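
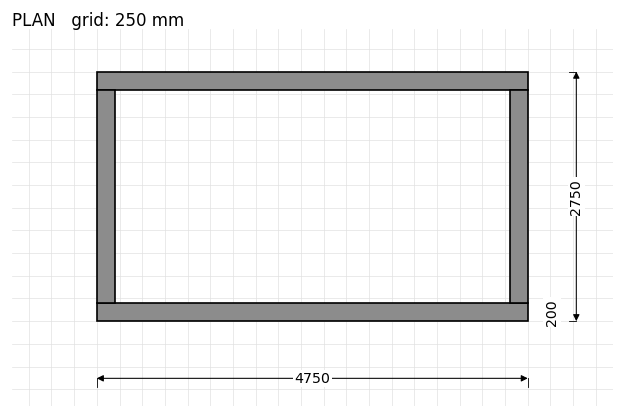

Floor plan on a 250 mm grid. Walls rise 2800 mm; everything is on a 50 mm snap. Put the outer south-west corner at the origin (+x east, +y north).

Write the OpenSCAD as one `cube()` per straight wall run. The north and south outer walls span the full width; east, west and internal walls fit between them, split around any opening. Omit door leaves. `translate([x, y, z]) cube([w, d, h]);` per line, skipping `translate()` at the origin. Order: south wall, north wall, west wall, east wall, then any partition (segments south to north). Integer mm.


cube([4750, 200, 2800]);
translate([0, 2550, 0]) cube([4750, 200, 2800]);
translate([0, 200, 0]) cube([200, 2350, 2800]);
translate([4550, 200, 0]) cube([200, 2350, 2800]);


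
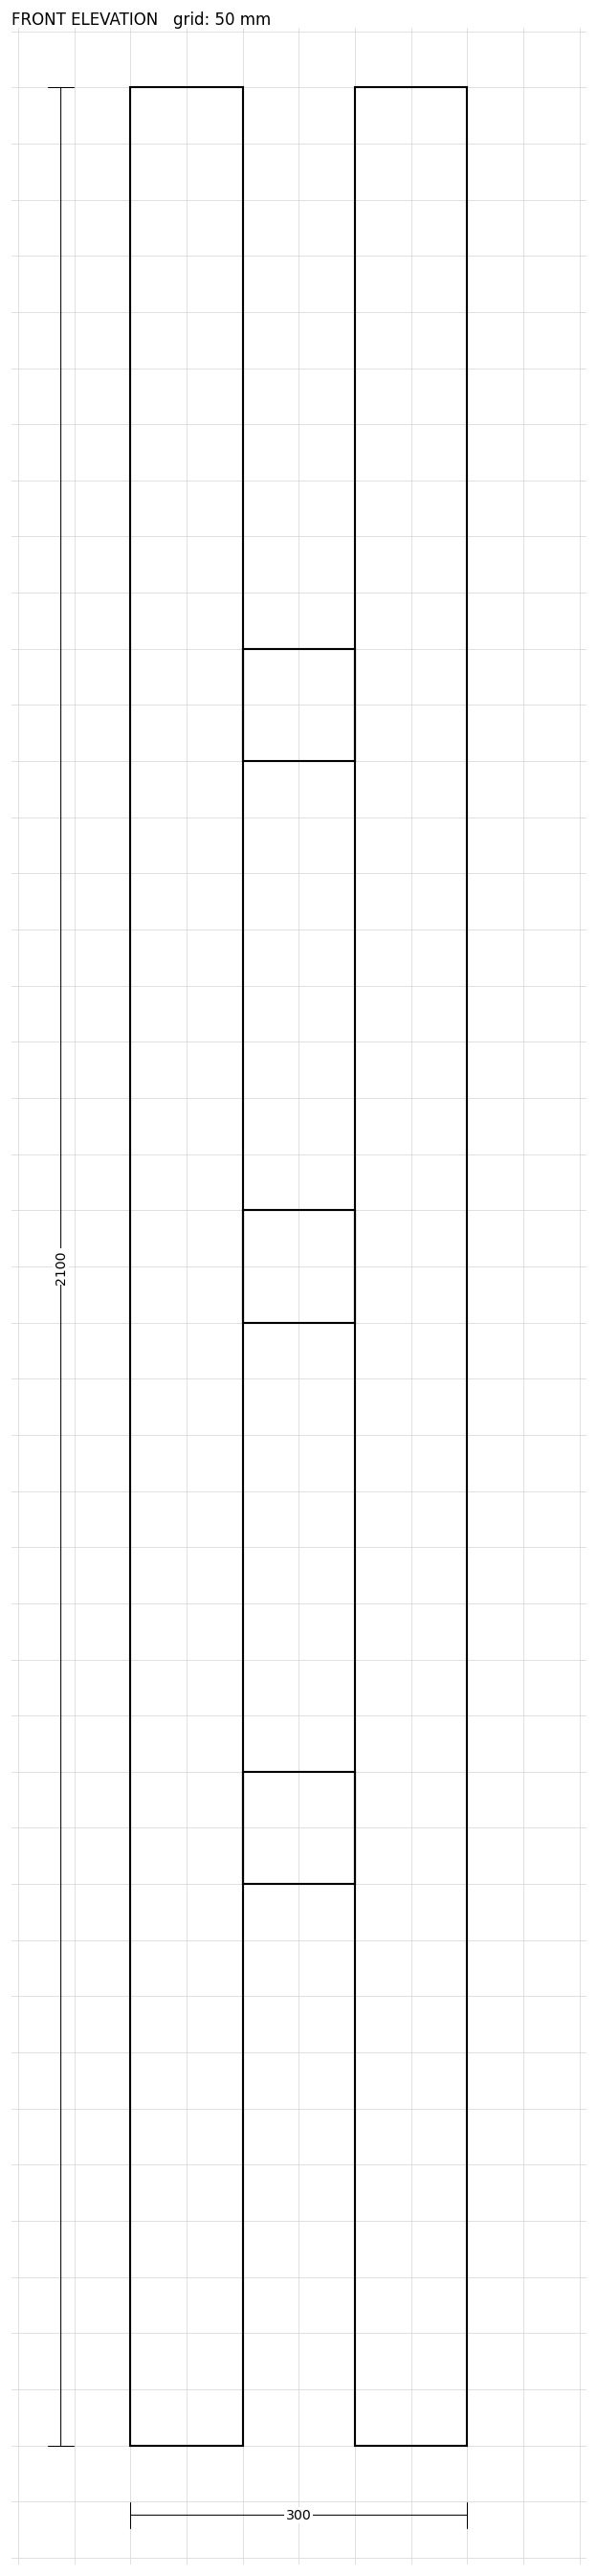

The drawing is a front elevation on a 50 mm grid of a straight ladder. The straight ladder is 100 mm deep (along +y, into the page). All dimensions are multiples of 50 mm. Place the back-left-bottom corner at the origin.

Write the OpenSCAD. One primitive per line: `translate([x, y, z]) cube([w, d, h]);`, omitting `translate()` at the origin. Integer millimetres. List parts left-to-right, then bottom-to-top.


cube([100, 100, 2100]);
translate([100, 0, 500]) cube([100, 100, 100]);
translate([100, 0, 1000]) cube([100, 100, 100]);
translate([100, 0, 1500]) cube([100, 100, 100]);
translate([200, 0, 0]) cube([100, 100, 2100]);


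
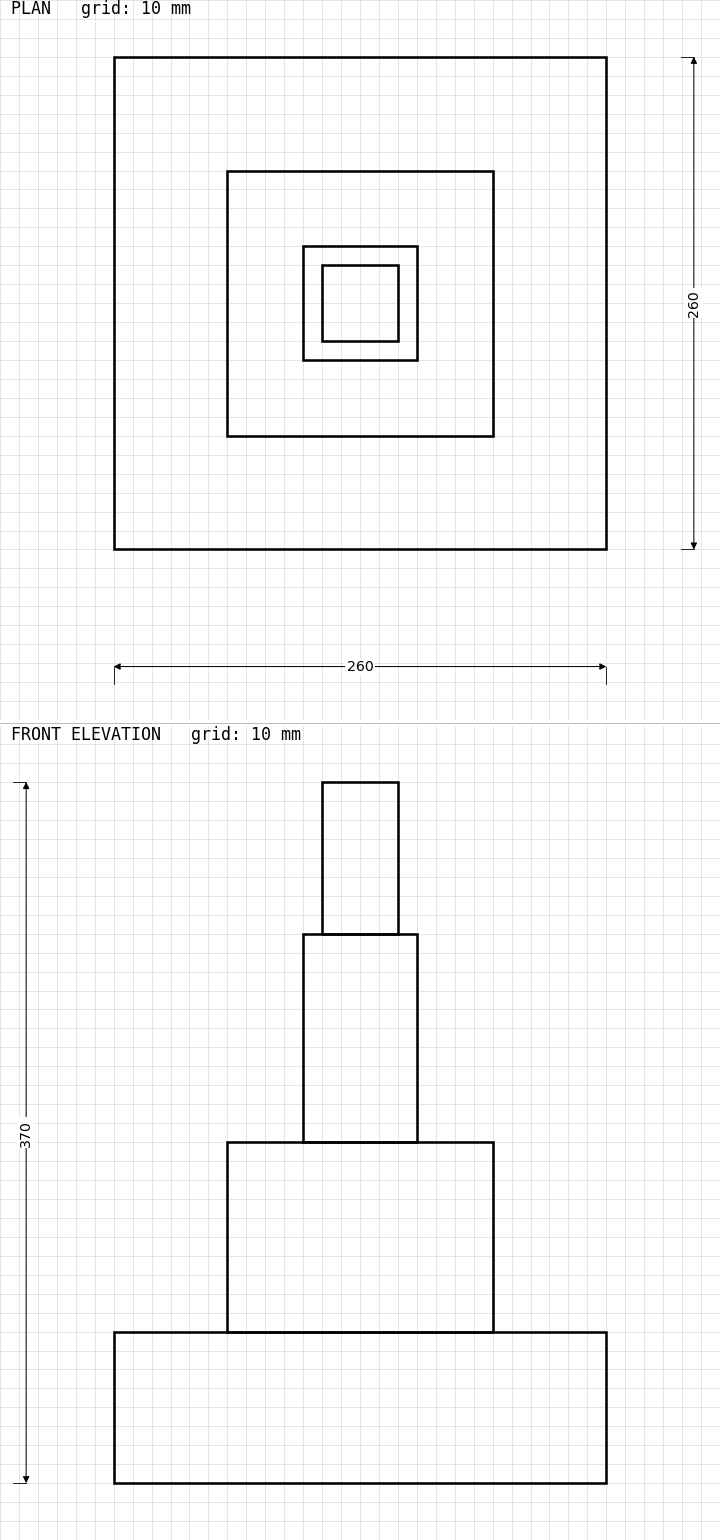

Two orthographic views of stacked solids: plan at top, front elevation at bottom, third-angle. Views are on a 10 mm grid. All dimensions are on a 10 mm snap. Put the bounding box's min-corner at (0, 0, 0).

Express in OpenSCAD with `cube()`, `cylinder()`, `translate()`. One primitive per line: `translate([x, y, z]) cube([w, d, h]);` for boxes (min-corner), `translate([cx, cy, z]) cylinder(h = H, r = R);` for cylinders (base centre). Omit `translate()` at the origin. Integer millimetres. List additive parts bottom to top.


cube([260, 260, 80]);
translate([60, 60, 80]) cube([140, 140, 100]);
translate([100, 100, 180]) cube([60, 60, 110]);
translate([110, 110, 290]) cube([40, 40, 80]);


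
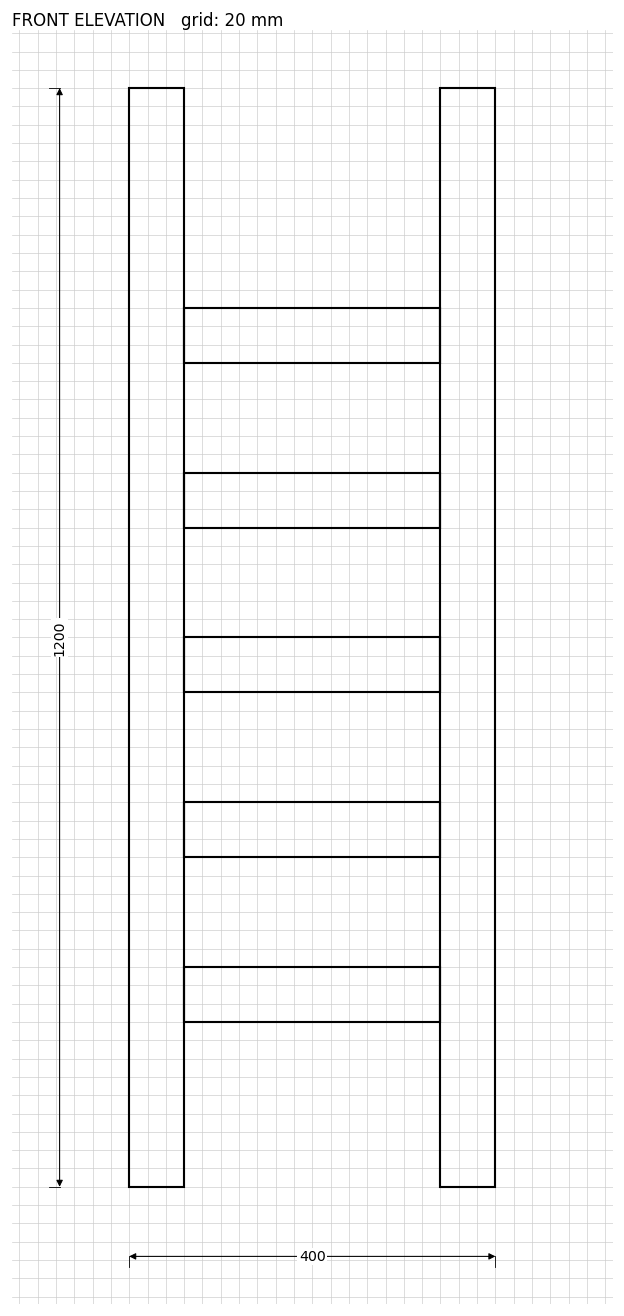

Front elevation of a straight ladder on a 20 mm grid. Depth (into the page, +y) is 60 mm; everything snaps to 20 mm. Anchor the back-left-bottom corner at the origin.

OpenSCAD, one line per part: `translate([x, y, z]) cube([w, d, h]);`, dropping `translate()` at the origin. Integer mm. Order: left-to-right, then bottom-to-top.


cube([60, 60, 1200]);
translate([60, 0, 180]) cube([280, 60, 60]);
translate([60, 0, 360]) cube([280, 60, 60]);
translate([60, 0, 540]) cube([280, 60, 60]);
translate([60, 0, 720]) cube([280, 60, 60]);
translate([60, 0, 900]) cube([280, 60, 60]);
translate([340, 0, 0]) cube([60, 60, 1200]);


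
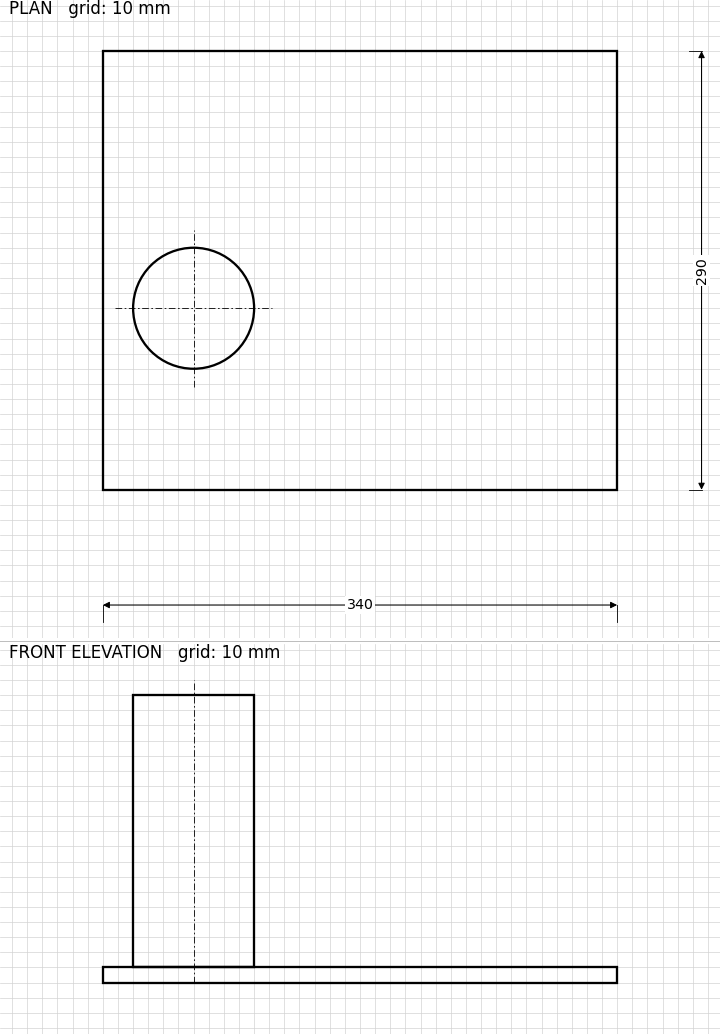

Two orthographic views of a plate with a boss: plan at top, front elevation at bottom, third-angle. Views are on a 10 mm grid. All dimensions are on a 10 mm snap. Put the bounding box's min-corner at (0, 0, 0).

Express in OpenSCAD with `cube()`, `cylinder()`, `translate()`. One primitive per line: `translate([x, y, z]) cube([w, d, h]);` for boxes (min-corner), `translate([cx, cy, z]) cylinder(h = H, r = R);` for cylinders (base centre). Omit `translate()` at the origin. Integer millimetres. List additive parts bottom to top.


cube([340, 290, 10]);
translate([60, 120, 10]) cylinder(h = 180, r = 40);


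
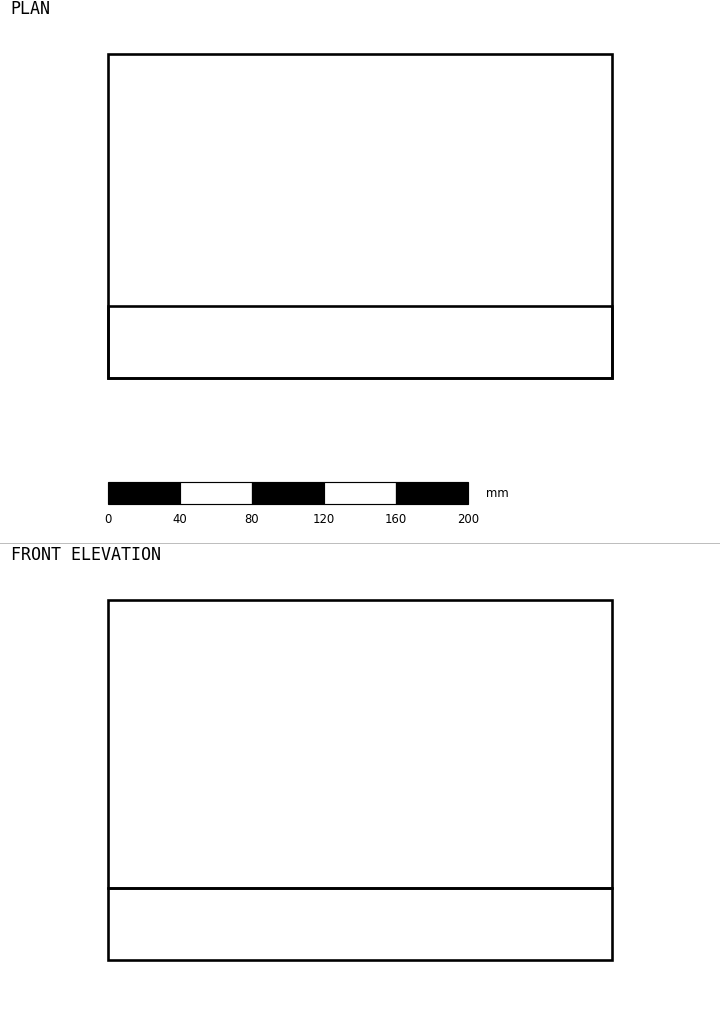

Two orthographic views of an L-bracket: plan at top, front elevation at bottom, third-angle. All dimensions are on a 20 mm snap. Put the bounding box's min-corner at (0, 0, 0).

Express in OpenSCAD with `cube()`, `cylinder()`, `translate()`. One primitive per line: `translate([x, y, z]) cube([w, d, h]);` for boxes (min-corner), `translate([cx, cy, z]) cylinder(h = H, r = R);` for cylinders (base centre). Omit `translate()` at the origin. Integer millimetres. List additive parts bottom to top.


cube([280, 180, 40]);
translate([0, 0, 40]) cube([280, 40, 160]);


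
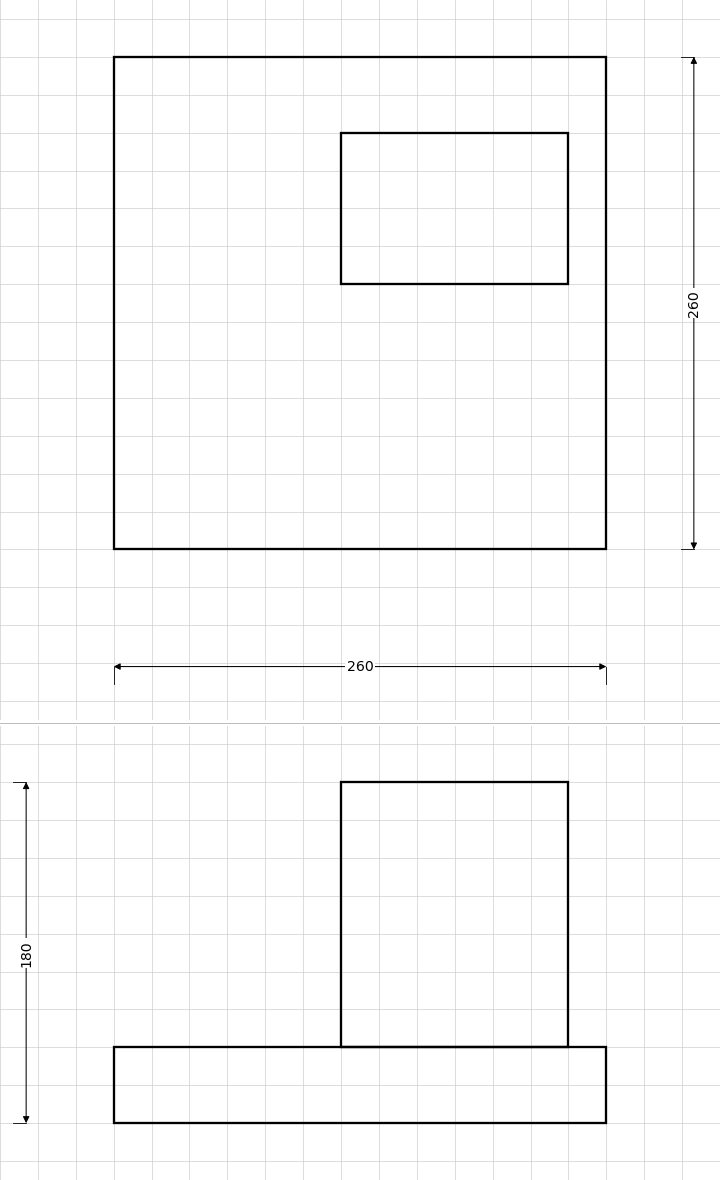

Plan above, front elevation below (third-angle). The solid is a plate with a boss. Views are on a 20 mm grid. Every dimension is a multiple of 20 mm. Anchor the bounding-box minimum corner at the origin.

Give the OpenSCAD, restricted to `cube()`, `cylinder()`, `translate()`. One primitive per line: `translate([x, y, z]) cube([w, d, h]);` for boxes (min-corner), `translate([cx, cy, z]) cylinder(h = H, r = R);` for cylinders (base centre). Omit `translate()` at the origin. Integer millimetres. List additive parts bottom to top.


cube([260, 260, 40]);
translate([120, 140, 40]) cube([120, 80, 140]);


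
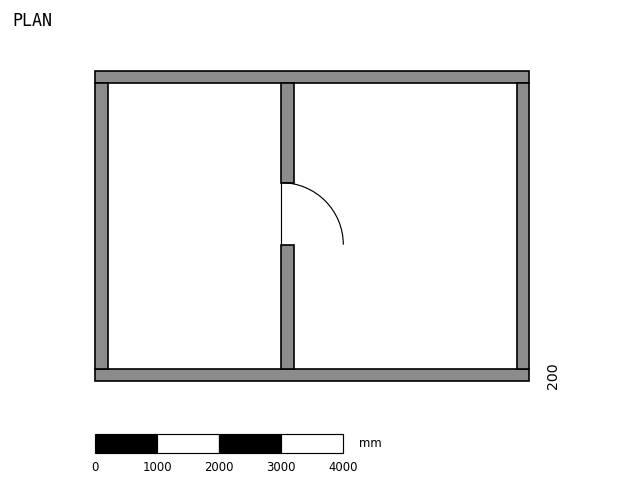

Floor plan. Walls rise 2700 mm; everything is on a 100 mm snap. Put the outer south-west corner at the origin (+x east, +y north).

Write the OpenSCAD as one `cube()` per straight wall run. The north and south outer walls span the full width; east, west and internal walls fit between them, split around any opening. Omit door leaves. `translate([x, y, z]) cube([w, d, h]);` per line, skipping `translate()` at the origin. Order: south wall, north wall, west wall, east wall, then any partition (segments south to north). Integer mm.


cube([7000, 200, 2700]);
translate([0, 4800, 0]) cube([7000, 200, 2700]);
translate([0, 200, 0]) cube([200, 4600, 2700]);
translate([6800, 200, 0]) cube([200, 4600, 2700]);
translate([3000, 200, 0]) cube([200, 2000, 2700]);
translate([3000, 3200, 0]) cube([200, 1600, 2700]);


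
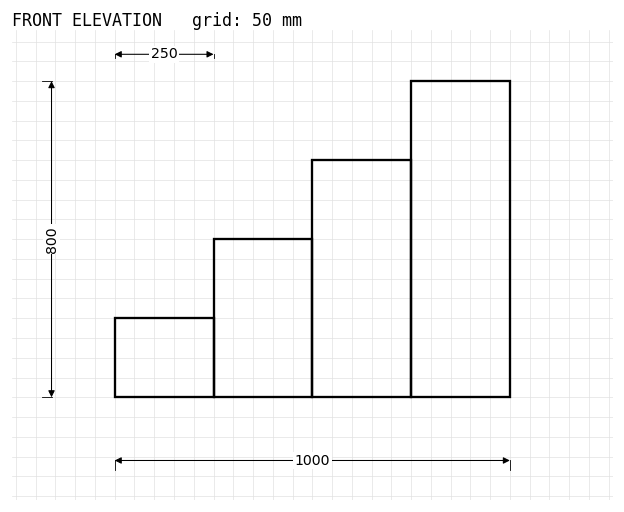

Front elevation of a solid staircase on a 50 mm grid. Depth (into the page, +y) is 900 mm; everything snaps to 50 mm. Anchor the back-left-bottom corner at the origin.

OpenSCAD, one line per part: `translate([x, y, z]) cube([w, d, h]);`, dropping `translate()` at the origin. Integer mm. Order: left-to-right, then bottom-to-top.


cube([250, 900, 200]);
translate([250, 0, 0]) cube([250, 900, 400]);
translate([500, 0, 0]) cube([250, 900, 600]);
translate([750, 0, 0]) cube([250, 900, 800]);


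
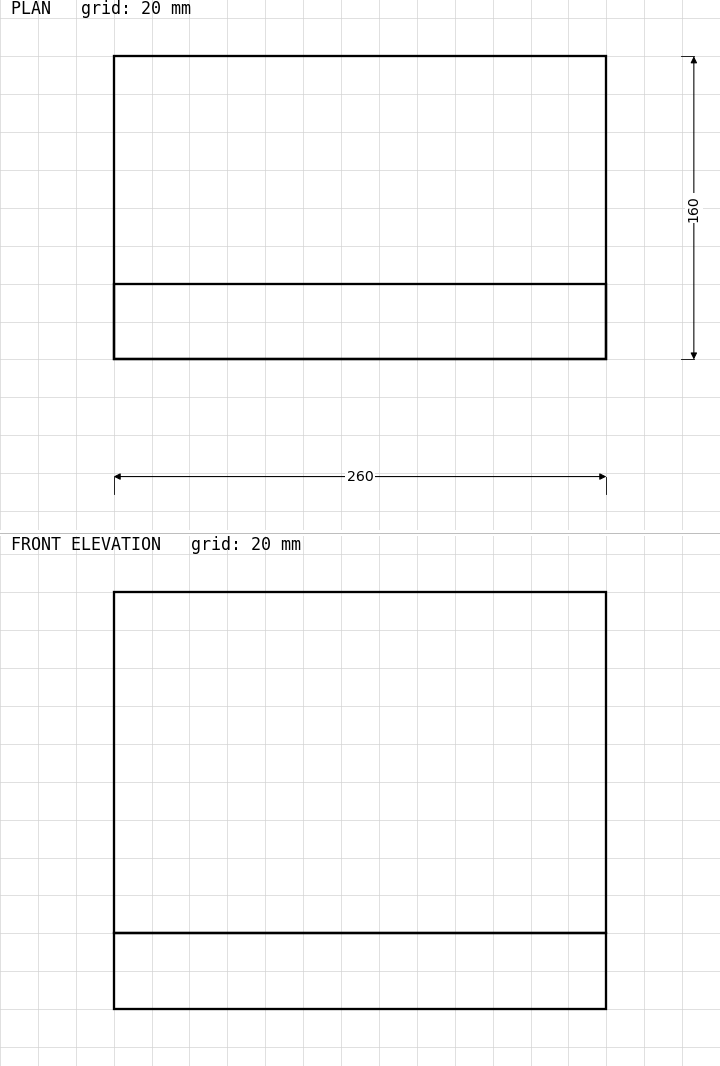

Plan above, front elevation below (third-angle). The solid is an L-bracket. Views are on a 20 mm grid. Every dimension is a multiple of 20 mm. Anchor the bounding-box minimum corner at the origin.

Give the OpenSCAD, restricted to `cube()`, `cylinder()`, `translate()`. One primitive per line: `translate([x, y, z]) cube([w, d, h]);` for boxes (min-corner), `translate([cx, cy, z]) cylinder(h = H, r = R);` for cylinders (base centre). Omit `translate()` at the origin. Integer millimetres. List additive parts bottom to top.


cube([260, 160, 40]);
translate([0, 0, 40]) cube([260, 40, 180]);


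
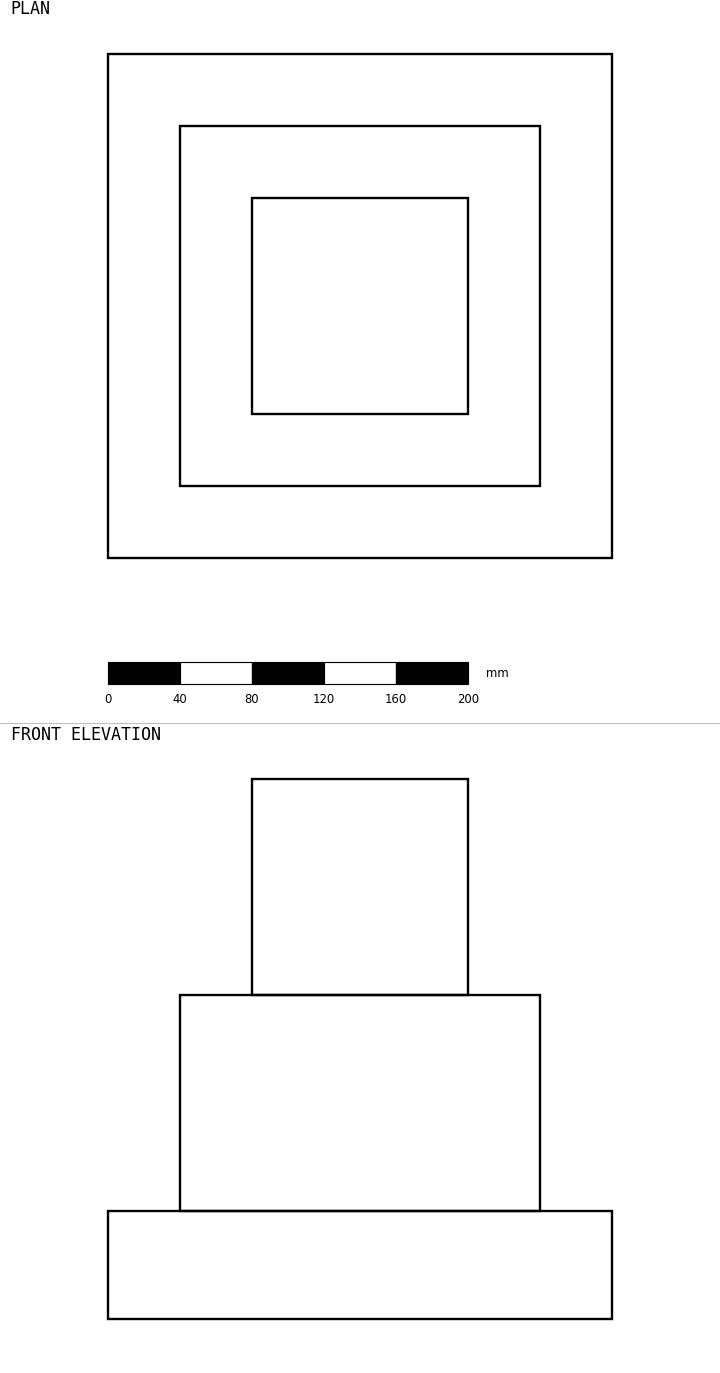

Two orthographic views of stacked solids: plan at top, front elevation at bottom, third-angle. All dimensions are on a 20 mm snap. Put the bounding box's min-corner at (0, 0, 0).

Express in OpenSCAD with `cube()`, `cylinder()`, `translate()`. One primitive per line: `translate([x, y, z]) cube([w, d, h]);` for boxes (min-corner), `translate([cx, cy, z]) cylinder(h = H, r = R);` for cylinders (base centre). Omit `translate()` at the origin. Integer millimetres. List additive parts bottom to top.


cube([280, 280, 60]);
translate([40, 40, 60]) cube([200, 200, 120]);
translate([80, 80, 180]) cube([120, 120, 120]);


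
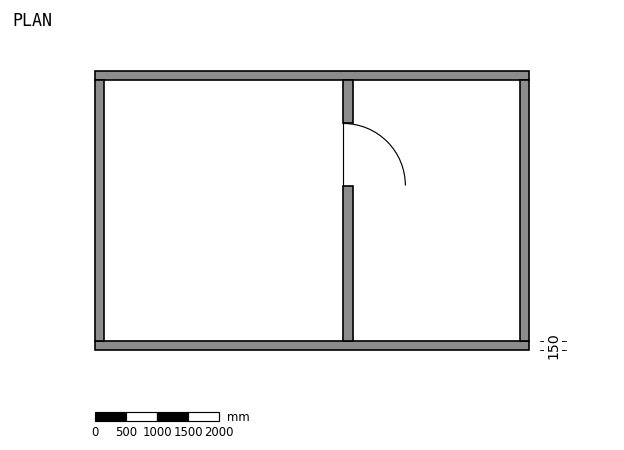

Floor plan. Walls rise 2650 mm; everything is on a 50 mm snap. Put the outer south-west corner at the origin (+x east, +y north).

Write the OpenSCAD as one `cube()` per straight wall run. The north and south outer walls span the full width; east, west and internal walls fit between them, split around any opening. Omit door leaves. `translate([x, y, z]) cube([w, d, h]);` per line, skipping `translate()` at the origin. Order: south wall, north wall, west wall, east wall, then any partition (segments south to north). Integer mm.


cube([7000, 150, 2650]);
translate([0, 4350, 0]) cube([7000, 150, 2650]);
translate([0, 150, 0]) cube([150, 4200, 2650]);
translate([6850, 150, 0]) cube([150, 4200, 2650]);
translate([4000, 150, 0]) cube([150, 2500, 2650]);
translate([4000, 3650, 0]) cube([150, 700, 2650]);


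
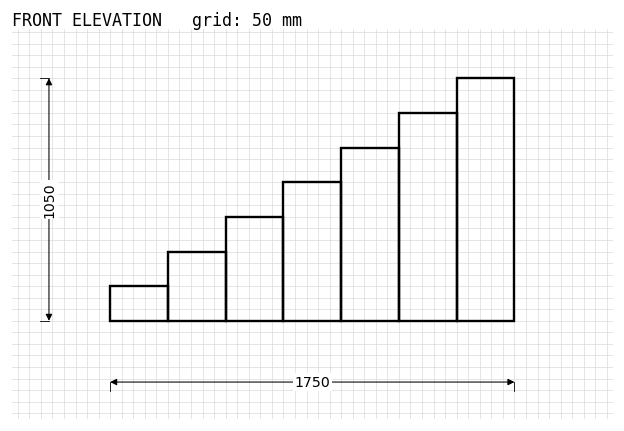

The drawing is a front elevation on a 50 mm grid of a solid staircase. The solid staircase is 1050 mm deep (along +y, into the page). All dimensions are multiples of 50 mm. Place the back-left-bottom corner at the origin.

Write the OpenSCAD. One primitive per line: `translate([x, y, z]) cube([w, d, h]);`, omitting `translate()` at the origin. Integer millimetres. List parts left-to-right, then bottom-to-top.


cube([250, 1050, 150]);
translate([250, 0, 0]) cube([250, 1050, 300]);
translate([500, 0, 0]) cube([250, 1050, 450]);
translate([750, 0, 0]) cube([250, 1050, 600]);
translate([1000, 0, 0]) cube([250, 1050, 750]);
translate([1250, 0, 0]) cube([250, 1050, 900]);
translate([1500, 0, 0]) cube([250, 1050, 1050]);


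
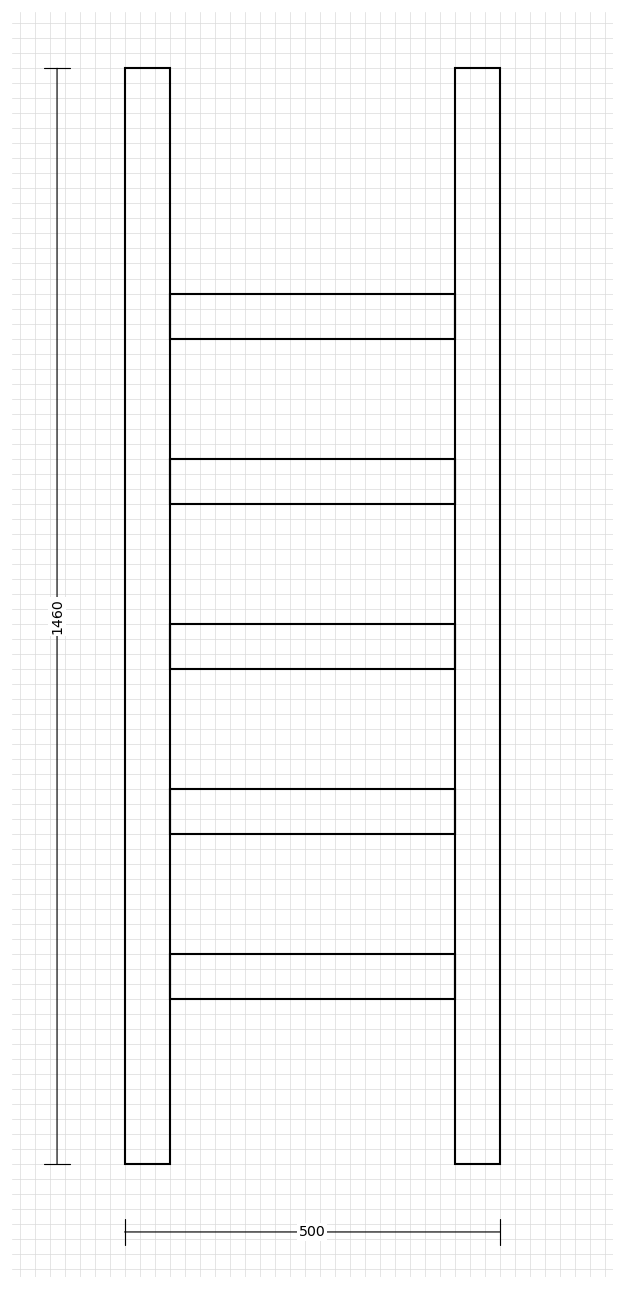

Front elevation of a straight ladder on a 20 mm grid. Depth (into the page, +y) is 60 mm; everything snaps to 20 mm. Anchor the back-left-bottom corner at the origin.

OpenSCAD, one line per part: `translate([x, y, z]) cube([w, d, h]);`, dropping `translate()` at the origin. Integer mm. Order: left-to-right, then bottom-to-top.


cube([60, 60, 1460]);
translate([60, 0, 220]) cube([380, 60, 60]);
translate([60, 0, 440]) cube([380, 60, 60]);
translate([60, 0, 660]) cube([380, 60, 60]);
translate([60, 0, 880]) cube([380, 60, 60]);
translate([60, 0, 1100]) cube([380, 60, 60]);
translate([440, 0, 0]) cube([60, 60, 1460]);


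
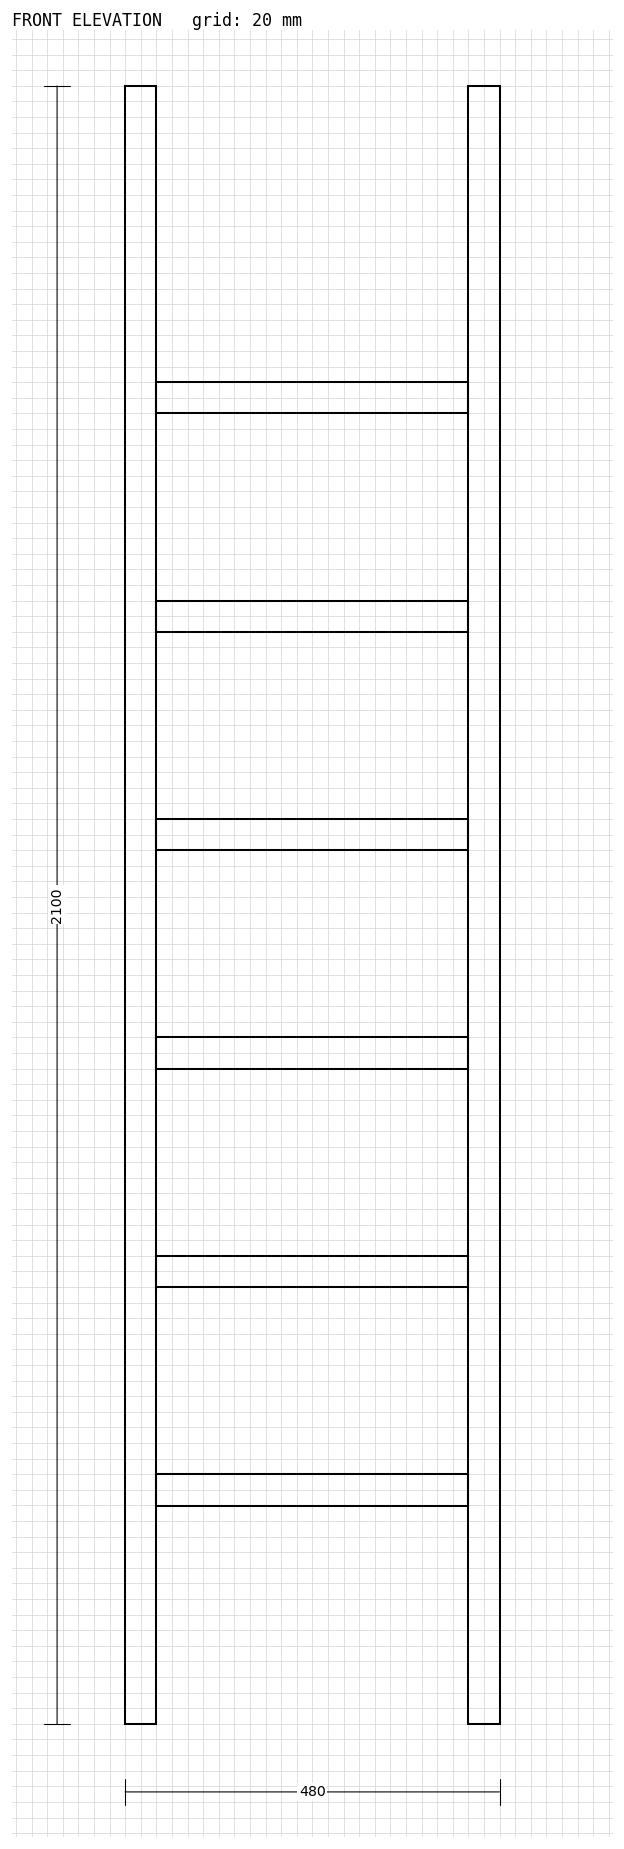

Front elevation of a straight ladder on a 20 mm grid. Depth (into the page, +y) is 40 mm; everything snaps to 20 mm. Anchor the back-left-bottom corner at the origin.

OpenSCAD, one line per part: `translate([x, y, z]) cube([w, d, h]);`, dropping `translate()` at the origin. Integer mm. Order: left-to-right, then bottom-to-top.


cube([40, 40, 2100]);
translate([40, 0, 280]) cube([400, 40, 40]);
translate([40, 0, 560]) cube([400, 40, 40]);
translate([40, 0, 840]) cube([400, 40, 40]);
translate([40, 0, 1120]) cube([400, 40, 40]);
translate([40, 0, 1400]) cube([400, 40, 40]);
translate([40, 0, 1680]) cube([400, 40, 40]);
translate([440, 0, 0]) cube([40, 40, 2100]);


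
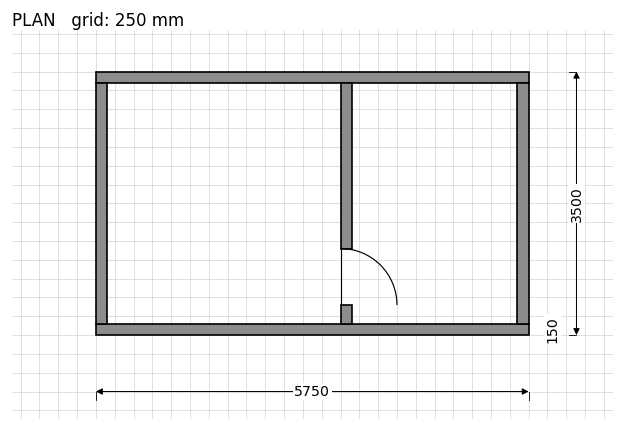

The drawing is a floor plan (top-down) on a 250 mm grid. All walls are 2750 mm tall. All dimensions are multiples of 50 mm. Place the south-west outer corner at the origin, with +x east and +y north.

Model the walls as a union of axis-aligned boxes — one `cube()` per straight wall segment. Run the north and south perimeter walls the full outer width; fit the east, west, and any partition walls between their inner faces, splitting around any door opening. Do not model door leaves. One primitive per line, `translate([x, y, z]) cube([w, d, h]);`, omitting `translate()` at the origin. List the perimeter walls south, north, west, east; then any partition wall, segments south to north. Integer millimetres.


cube([5750, 150, 2750]);
translate([0, 3350, 0]) cube([5750, 150, 2750]);
translate([0, 150, 0]) cube([150, 3200, 2750]);
translate([5600, 150, 0]) cube([150, 3200, 2750]);
translate([3250, 150, 0]) cube([150, 250, 2750]);
translate([3250, 1150, 0]) cube([150, 2200, 2750]);


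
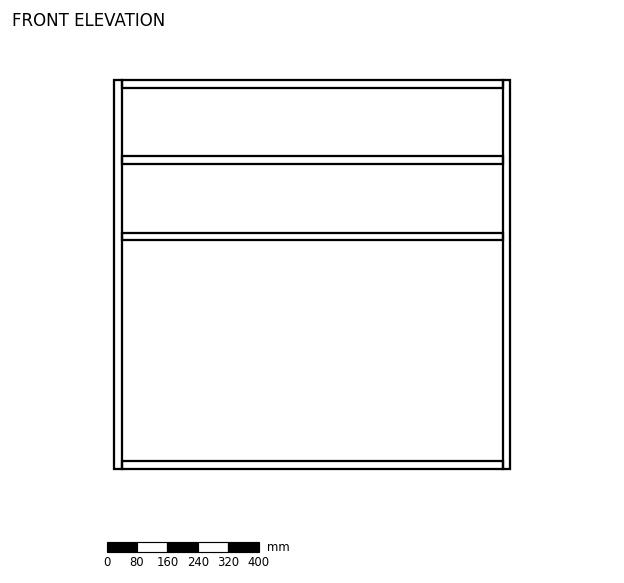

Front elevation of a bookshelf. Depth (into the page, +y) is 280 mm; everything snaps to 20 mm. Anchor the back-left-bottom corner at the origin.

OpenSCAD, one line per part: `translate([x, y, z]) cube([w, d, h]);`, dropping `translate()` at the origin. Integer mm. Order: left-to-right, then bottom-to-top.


cube([20, 280, 1020]);
translate([20, 0, 0]) cube([1000, 280, 20]);
translate([20, 0, 600]) cube([1000, 280, 20]);
translate([20, 0, 800]) cube([1000, 280, 20]);
translate([20, 0, 1000]) cube([1000, 280, 20]);
translate([1020, 0, 0]) cube([20, 280, 1020]);


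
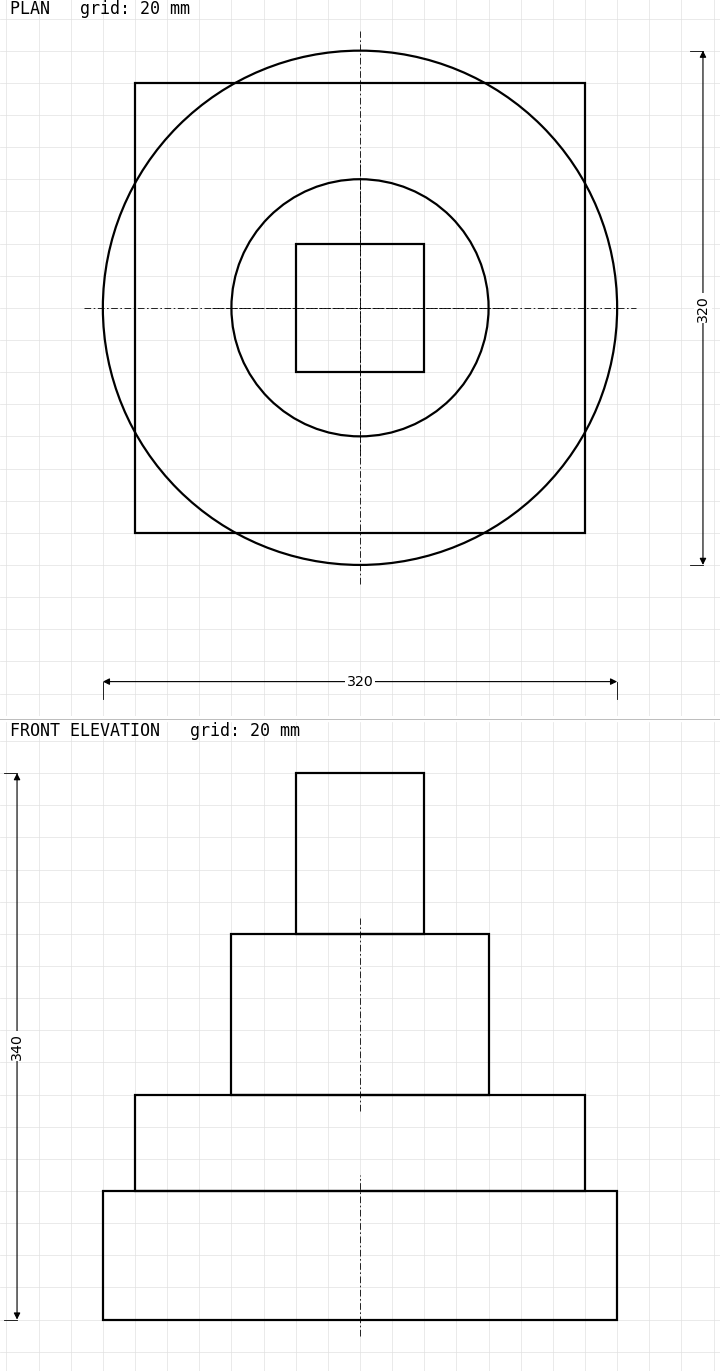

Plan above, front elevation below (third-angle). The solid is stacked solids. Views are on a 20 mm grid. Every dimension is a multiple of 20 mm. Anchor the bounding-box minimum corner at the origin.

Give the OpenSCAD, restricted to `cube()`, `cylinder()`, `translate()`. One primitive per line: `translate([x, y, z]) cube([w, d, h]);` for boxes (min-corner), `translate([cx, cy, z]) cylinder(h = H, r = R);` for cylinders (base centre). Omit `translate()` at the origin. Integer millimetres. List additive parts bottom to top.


translate([160, 160, 0]) cylinder(h = 80, r = 160);
translate([20, 20, 80]) cube([280, 280, 60]);
translate([160, 160, 140]) cylinder(h = 100, r = 80);
translate([120, 120, 240]) cube([80, 80, 100]);


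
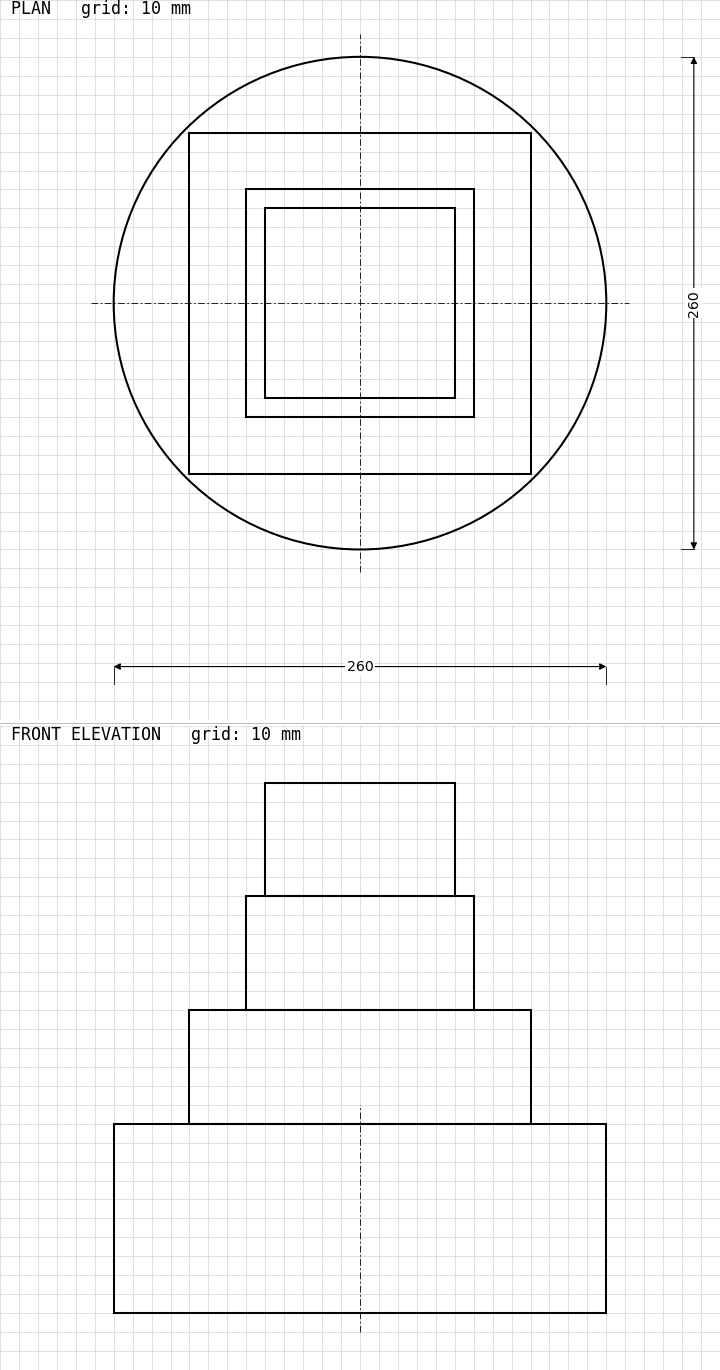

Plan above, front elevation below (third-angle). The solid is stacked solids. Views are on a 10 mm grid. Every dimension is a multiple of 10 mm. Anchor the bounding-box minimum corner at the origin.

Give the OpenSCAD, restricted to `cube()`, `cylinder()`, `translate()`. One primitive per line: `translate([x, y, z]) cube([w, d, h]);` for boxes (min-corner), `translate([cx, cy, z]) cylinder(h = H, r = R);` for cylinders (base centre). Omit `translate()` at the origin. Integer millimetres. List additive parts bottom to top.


translate([130, 130, 0]) cylinder(h = 100, r = 130);
translate([40, 40, 100]) cube([180, 180, 60]);
translate([70, 70, 160]) cube([120, 120, 60]);
translate([80, 80, 220]) cube([100, 100, 60]);


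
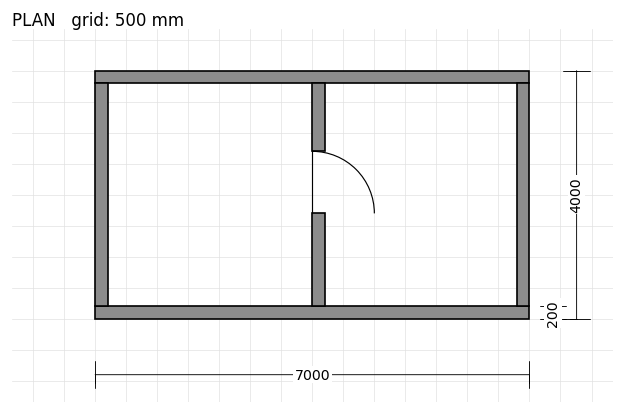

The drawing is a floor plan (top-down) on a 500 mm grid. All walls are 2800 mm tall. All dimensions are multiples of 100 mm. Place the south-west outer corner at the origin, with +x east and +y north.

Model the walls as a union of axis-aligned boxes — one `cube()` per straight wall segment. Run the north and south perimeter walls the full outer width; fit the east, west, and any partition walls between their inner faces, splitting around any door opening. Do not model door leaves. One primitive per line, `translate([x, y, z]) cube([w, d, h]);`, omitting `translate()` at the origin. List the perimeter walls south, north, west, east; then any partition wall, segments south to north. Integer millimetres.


cube([7000, 200, 2800]);
translate([0, 3800, 0]) cube([7000, 200, 2800]);
translate([0, 200, 0]) cube([200, 3600, 2800]);
translate([6800, 200, 0]) cube([200, 3600, 2800]);
translate([3500, 200, 0]) cube([200, 1500, 2800]);
translate([3500, 2700, 0]) cube([200, 1100, 2800]);


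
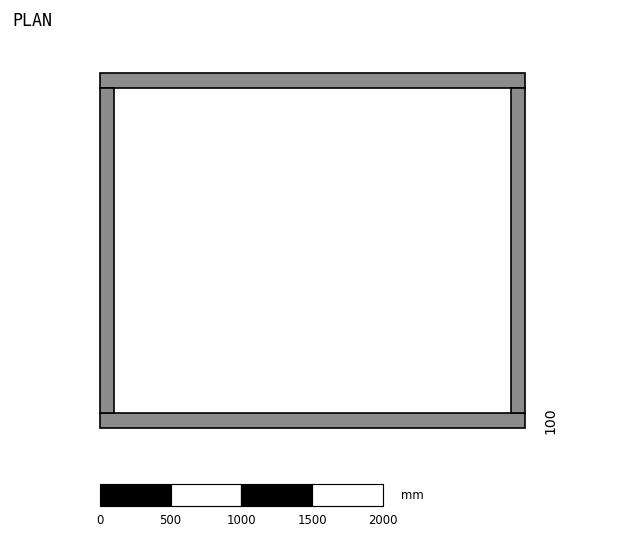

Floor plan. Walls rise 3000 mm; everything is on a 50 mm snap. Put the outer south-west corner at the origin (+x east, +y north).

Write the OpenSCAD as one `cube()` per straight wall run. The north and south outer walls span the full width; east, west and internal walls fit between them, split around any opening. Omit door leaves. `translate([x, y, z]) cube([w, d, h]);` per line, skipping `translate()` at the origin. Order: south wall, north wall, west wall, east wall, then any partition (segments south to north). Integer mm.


cube([3000, 100, 3000]);
translate([0, 2400, 0]) cube([3000, 100, 3000]);
translate([0, 100, 0]) cube([100, 2300, 3000]);
translate([2900, 100, 0]) cube([100, 2300, 3000]);


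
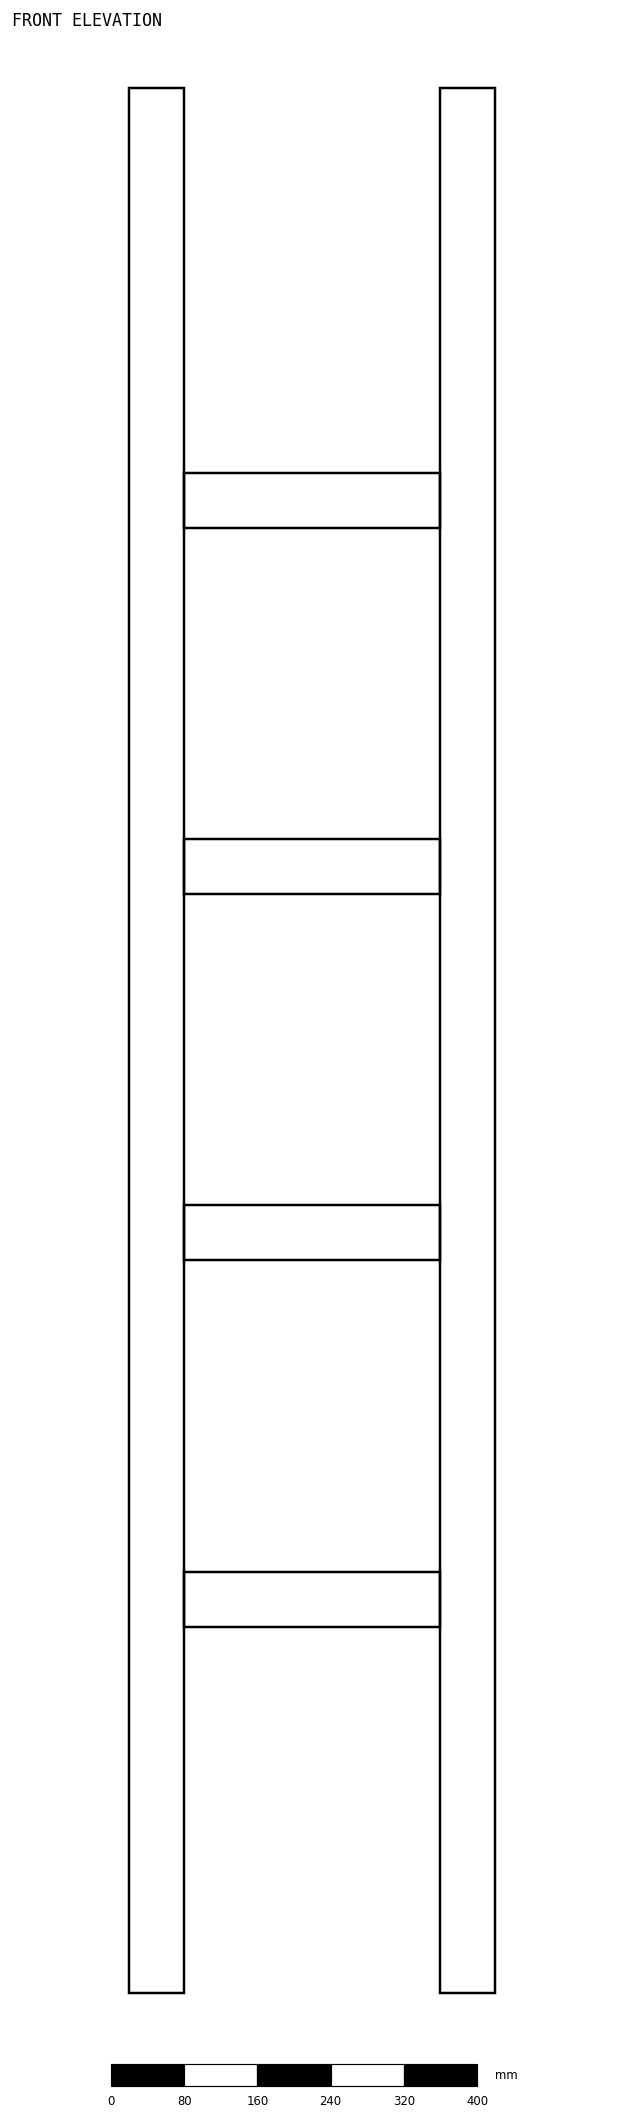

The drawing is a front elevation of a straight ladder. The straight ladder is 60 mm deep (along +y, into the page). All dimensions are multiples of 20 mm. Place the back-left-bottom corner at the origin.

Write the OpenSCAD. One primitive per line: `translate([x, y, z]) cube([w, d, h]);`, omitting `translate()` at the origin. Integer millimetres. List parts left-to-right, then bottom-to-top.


cube([60, 60, 2080]);
translate([60, 0, 400]) cube([280, 60, 60]);
translate([60, 0, 800]) cube([280, 60, 60]);
translate([60, 0, 1200]) cube([280, 60, 60]);
translate([60, 0, 1600]) cube([280, 60, 60]);
translate([340, 0, 0]) cube([60, 60, 2080]);


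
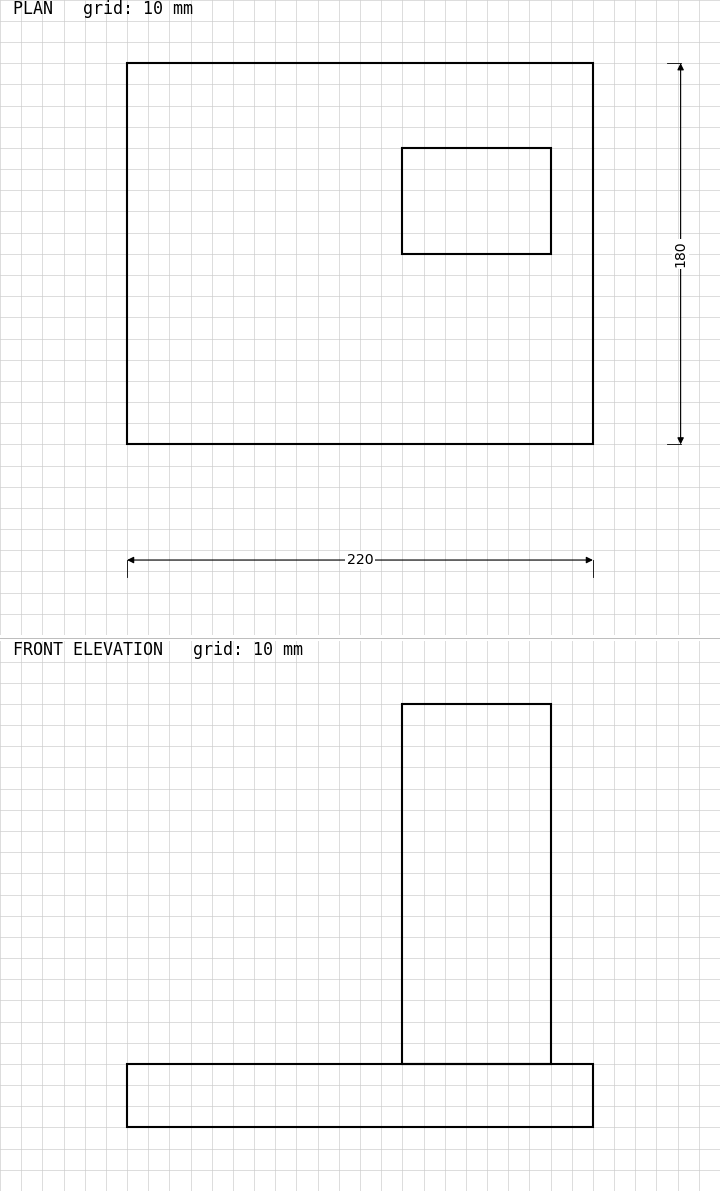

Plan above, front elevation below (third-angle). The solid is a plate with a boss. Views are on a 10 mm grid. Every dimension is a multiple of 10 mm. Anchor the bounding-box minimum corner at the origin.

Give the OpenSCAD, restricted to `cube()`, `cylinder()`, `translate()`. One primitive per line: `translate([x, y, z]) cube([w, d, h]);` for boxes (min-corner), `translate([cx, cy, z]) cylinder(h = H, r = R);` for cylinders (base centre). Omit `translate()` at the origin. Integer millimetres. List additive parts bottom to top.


cube([220, 180, 30]);
translate([130, 90, 30]) cube([70, 50, 170]);


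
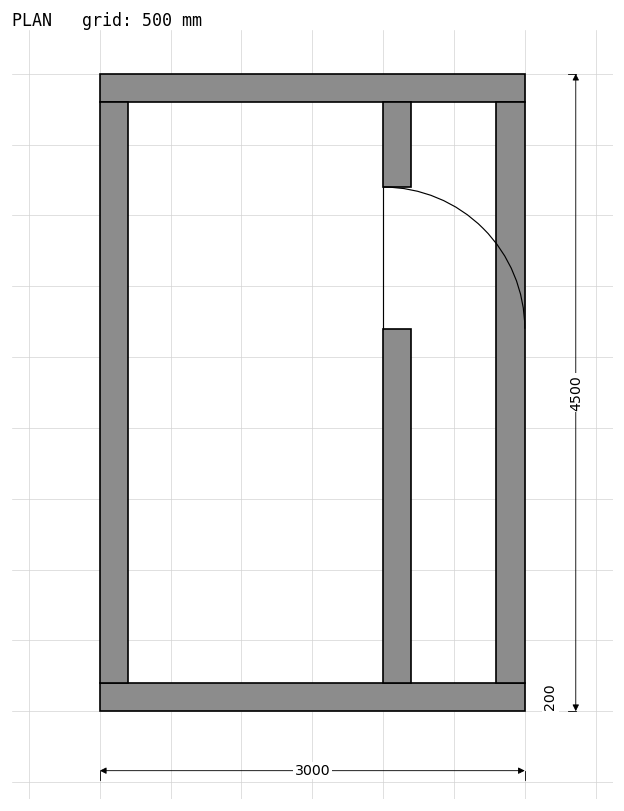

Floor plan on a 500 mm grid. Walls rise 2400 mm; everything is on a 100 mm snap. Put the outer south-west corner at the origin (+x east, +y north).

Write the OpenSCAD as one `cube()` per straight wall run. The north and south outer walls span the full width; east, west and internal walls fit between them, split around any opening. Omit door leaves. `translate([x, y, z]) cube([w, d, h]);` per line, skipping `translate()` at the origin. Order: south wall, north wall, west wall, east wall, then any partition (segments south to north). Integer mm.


cube([3000, 200, 2400]);
translate([0, 4300, 0]) cube([3000, 200, 2400]);
translate([0, 200, 0]) cube([200, 4100, 2400]);
translate([2800, 200, 0]) cube([200, 4100, 2400]);
translate([2000, 200, 0]) cube([200, 2500, 2400]);
translate([2000, 3700, 0]) cube([200, 600, 2400]);


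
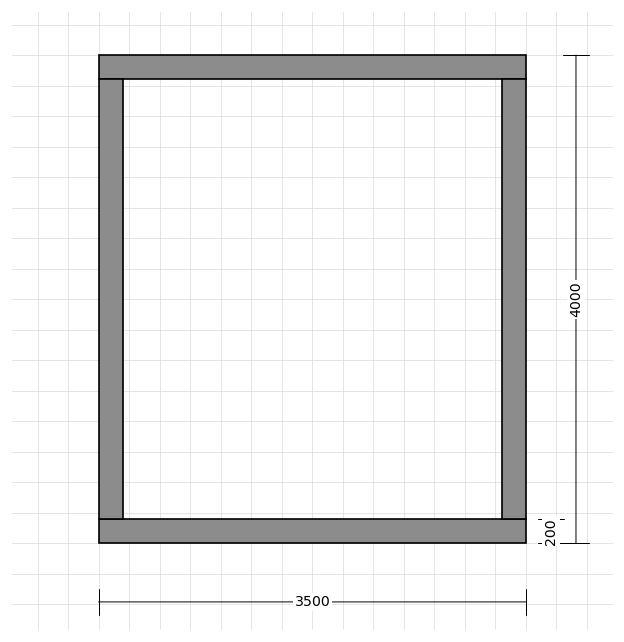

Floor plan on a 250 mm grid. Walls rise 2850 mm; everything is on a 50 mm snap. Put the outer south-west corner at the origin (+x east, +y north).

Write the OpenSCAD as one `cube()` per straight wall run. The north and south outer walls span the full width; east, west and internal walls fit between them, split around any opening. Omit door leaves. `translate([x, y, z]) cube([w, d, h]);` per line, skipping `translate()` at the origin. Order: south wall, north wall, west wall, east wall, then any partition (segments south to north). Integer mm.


cube([3500, 200, 2850]);
translate([0, 3800, 0]) cube([3500, 200, 2850]);
translate([0, 200, 0]) cube([200, 3600, 2850]);
translate([3300, 200, 0]) cube([200, 3600, 2850]);


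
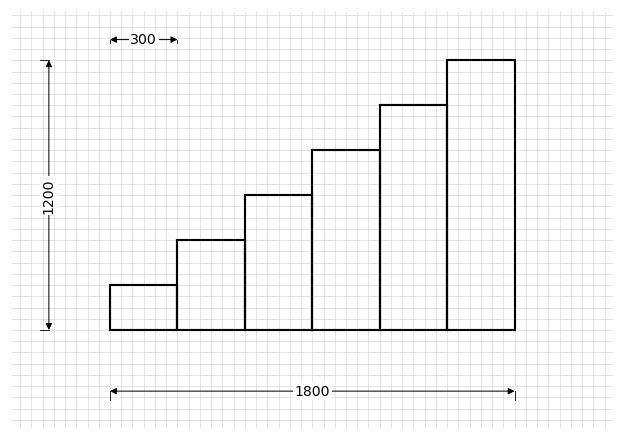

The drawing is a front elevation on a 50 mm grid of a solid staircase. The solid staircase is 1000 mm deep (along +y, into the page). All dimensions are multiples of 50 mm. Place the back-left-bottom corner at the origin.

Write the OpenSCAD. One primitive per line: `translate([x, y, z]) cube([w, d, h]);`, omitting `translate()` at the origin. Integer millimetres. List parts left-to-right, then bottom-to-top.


cube([300, 1000, 200]);
translate([300, 0, 0]) cube([300, 1000, 400]);
translate([600, 0, 0]) cube([300, 1000, 600]);
translate([900, 0, 0]) cube([300, 1000, 800]);
translate([1200, 0, 0]) cube([300, 1000, 1000]);
translate([1500, 0, 0]) cube([300, 1000, 1200]);


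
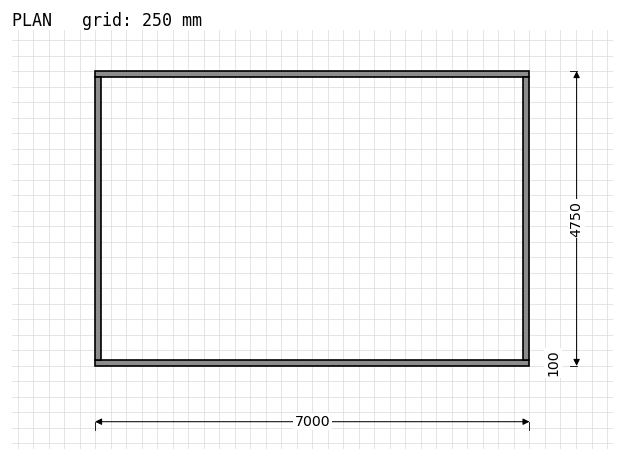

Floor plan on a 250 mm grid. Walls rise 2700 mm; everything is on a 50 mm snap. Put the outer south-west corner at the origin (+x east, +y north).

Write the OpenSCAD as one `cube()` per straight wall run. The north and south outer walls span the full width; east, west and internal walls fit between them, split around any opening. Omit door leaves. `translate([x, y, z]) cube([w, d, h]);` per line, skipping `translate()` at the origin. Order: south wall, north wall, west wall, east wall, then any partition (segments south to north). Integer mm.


cube([7000, 100, 2700]);
translate([0, 4650, 0]) cube([7000, 100, 2700]);
translate([0, 100, 0]) cube([100, 4550, 2700]);
translate([6900, 100, 0]) cube([100, 4550, 2700]);


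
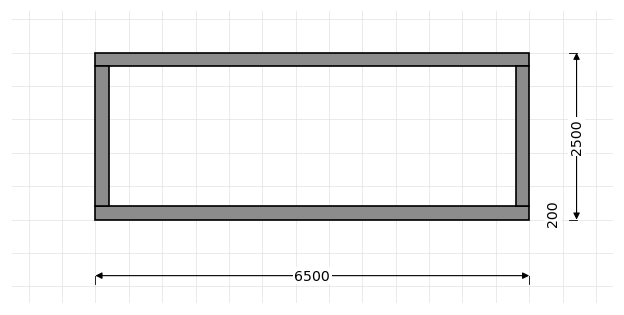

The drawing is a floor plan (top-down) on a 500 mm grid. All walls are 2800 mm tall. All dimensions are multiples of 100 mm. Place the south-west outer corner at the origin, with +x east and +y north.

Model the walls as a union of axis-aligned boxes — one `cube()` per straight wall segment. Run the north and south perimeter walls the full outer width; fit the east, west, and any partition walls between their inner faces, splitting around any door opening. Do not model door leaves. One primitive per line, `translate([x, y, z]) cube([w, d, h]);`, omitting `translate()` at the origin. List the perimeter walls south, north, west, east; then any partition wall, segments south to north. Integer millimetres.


cube([6500, 200, 2800]);
translate([0, 2300, 0]) cube([6500, 200, 2800]);
translate([0, 200, 0]) cube([200, 2100, 2800]);
translate([6300, 200, 0]) cube([200, 2100, 2800]);


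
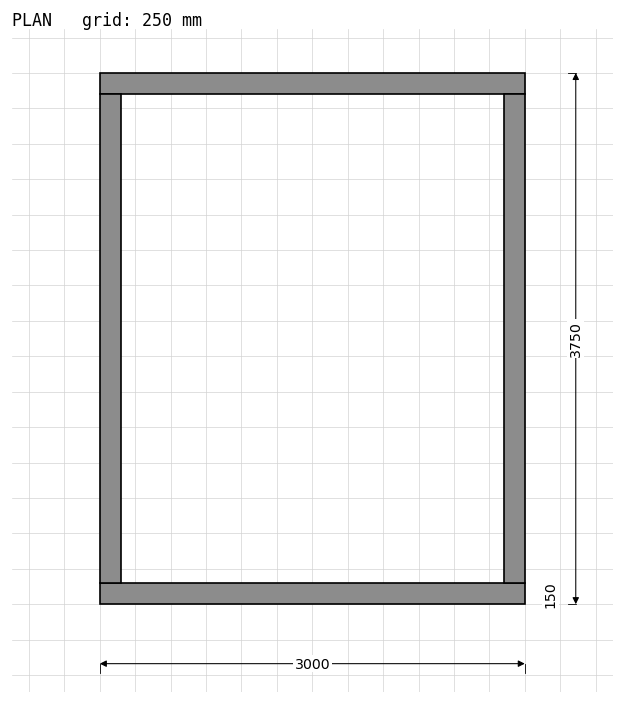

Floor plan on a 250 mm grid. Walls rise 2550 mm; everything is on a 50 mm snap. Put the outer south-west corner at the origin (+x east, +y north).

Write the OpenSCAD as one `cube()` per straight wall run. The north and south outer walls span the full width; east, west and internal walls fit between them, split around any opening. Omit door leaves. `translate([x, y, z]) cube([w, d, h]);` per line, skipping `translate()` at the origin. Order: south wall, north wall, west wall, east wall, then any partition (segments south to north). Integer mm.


cube([3000, 150, 2550]);
translate([0, 3600, 0]) cube([3000, 150, 2550]);
translate([0, 150, 0]) cube([150, 3450, 2550]);
translate([2850, 150, 0]) cube([150, 3450, 2550]);


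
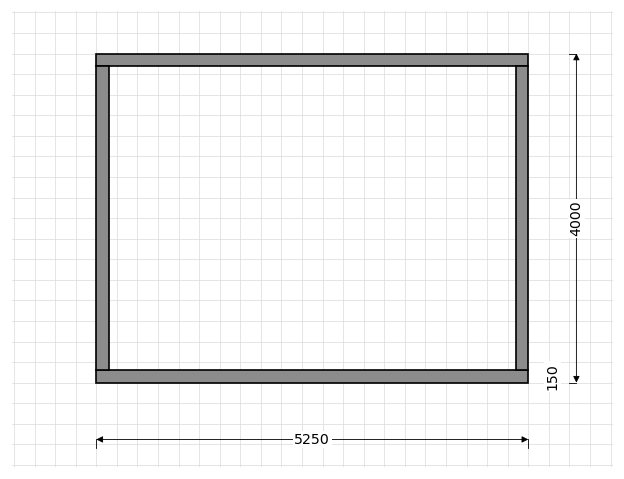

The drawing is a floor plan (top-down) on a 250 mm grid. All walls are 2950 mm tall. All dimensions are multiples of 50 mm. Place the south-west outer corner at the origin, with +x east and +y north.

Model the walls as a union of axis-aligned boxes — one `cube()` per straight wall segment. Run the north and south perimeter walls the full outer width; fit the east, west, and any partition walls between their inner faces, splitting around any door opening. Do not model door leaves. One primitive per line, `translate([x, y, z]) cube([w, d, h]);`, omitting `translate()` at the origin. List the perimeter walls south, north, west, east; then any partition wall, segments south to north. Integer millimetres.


cube([5250, 150, 2950]);
translate([0, 3850, 0]) cube([5250, 150, 2950]);
translate([0, 150, 0]) cube([150, 3700, 2950]);
translate([5100, 150, 0]) cube([150, 3700, 2950]);


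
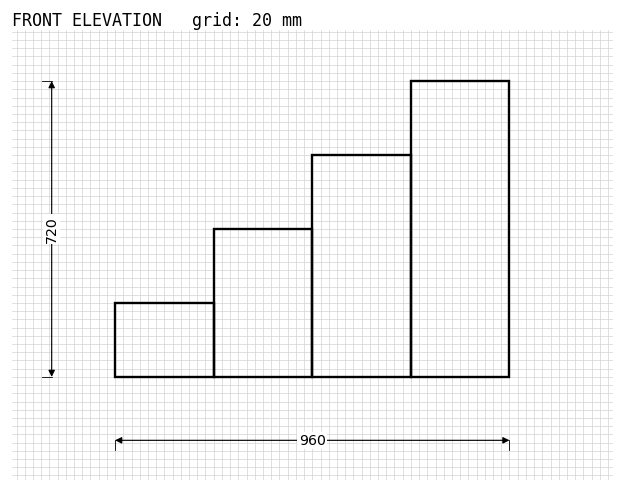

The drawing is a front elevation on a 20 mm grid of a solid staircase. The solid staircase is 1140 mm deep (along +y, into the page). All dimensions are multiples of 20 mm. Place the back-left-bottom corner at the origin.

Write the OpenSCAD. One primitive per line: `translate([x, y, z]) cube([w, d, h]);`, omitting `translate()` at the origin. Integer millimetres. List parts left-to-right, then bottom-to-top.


cube([240, 1140, 180]);
translate([240, 0, 0]) cube([240, 1140, 360]);
translate([480, 0, 0]) cube([240, 1140, 540]);
translate([720, 0, 0]) cube([240, 1140, 720]);


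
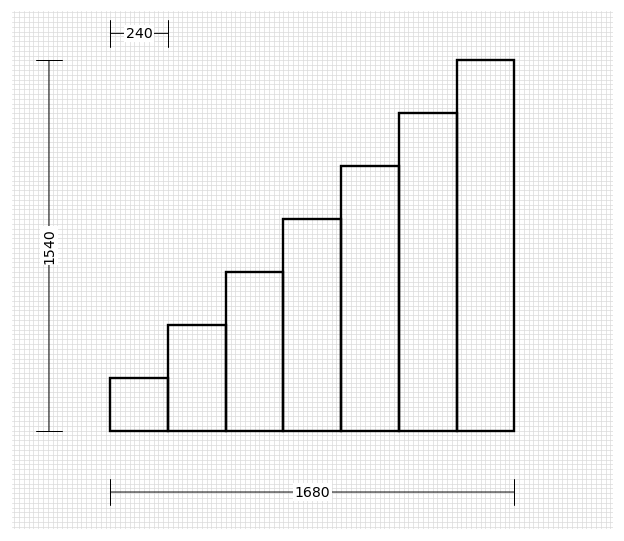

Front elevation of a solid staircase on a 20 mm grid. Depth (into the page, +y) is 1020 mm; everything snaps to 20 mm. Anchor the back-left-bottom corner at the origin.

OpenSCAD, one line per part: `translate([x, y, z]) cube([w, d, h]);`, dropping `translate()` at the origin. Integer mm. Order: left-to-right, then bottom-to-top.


cube([240, 1020, 220]);
translate([240, 0, 0]) cube([240, 1020, 440]);
translate([480, 0, 0]) cube([240, 1020, 660]);
translate([720, 0, 0]) cube([240, 1020, 880]);
translate([960, 0, 0]) cube([240, 1020, 1100]);
translate([1200, 0, 0]) cube([240, 1020, 1320]);
translate([1440, 0, 0]) cube([240, 1020, 1540]);


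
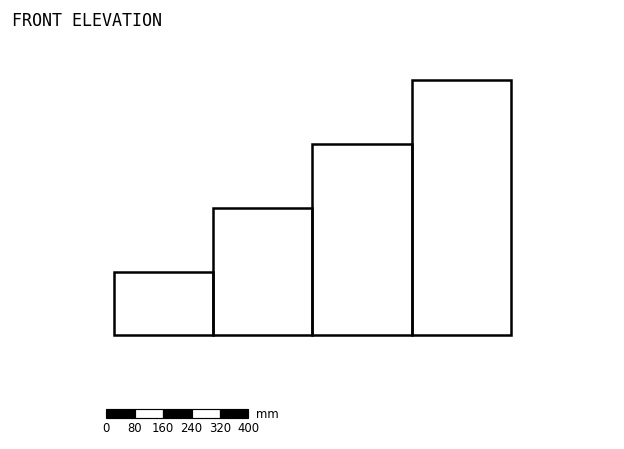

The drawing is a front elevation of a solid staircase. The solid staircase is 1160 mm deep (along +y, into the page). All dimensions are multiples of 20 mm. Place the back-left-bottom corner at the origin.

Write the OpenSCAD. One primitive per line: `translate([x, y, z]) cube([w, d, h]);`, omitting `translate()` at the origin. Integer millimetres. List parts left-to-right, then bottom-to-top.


cube([280, 1160, 180]);
translate([280, 0, 0]) cube([280, 1160, 360]);
translate([560, 0, 0]) cube([280, 1160, 540]);
translate([840, 0, 0]) cube([280, 1160, 720]);


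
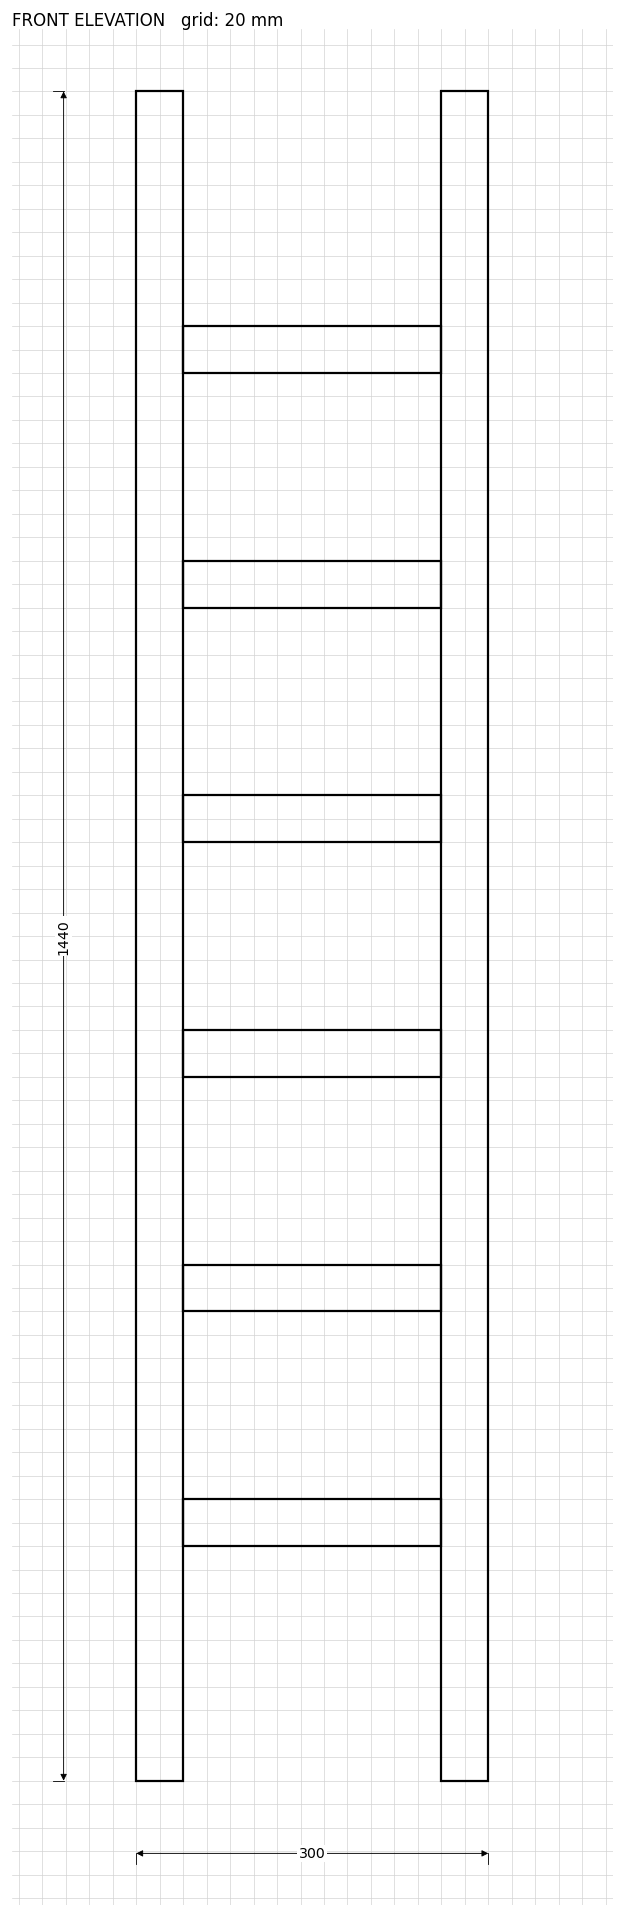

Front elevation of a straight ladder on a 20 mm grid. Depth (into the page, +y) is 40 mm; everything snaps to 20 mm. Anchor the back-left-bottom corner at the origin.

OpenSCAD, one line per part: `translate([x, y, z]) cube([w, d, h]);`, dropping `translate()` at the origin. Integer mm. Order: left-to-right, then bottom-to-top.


cube([40, 40, 1440]);
translate([40, 0, 200]) cube([220, 40, 40]);
translate([40, 0, 400]) cube([220, 40, 40]);
translate([40, 0, 600]) cube([220, 40, 40]);
translate([40, 0, 800]) cube([220, 40, 40]);
translate([40, 0, 1000]) cube([220, 40, 40]);
translate([40, 0, 1200]) cube([220, 40, 40]);
translate([260, 0, 0]) cube([40, 40, 1440]);


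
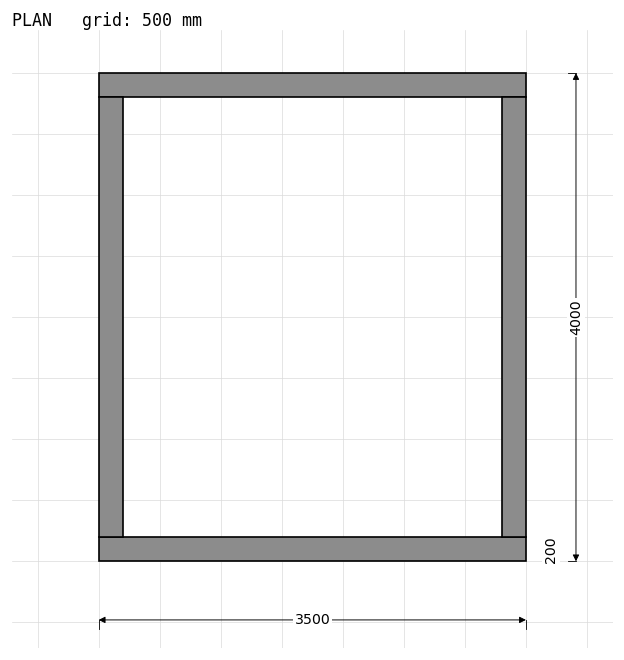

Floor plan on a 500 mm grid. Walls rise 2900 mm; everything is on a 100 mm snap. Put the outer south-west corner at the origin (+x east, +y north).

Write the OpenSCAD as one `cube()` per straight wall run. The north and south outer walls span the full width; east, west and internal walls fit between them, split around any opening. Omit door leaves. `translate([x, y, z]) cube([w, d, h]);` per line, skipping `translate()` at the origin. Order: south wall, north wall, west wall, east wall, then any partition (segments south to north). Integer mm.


cube([3500, 200, 2900]);
translate([0, 3800, 0]) cube([3500, 200, 2900]);
translate([0, 200, 0]) cube([200, 3600, 2900]);
translate([3300, 200, 0]) cube([200, 3600, 2900]);


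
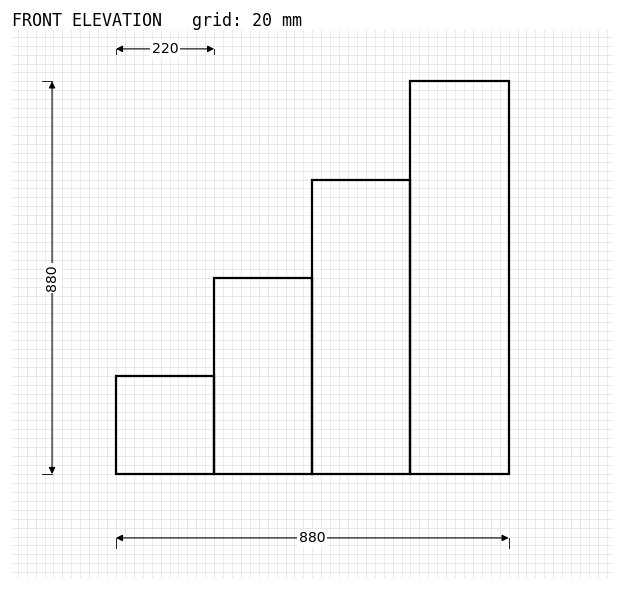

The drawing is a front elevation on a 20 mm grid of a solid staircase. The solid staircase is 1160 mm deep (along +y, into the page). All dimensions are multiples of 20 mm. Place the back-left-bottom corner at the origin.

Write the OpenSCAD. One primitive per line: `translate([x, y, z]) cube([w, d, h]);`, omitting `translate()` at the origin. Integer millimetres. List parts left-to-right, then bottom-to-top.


cube([220, 1160, 220]);
translate([220, 0, 0]) cube([220, 1160, 440]);
translate([440, 0, 0]) cube([220, 1160, 660]);
translate([660, 0, 0]) cube([220, 1160, 880]);
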